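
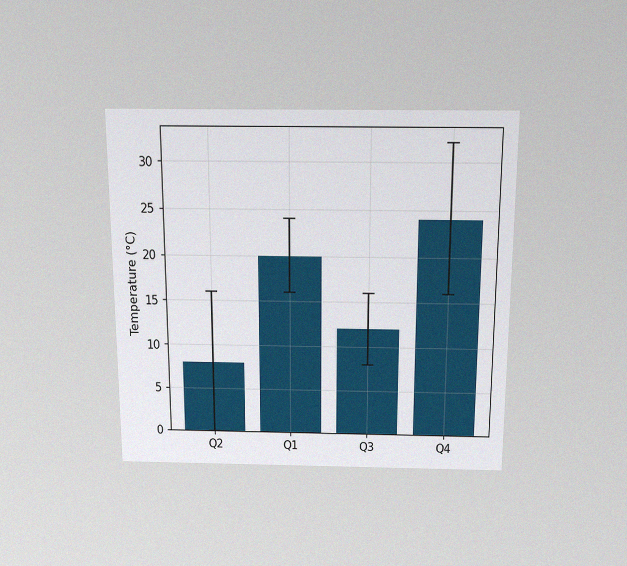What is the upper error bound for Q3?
The chart is viewed slightly from above, with some photo noise. The Q3 bar's upper whisker reaches 16°C.

16°C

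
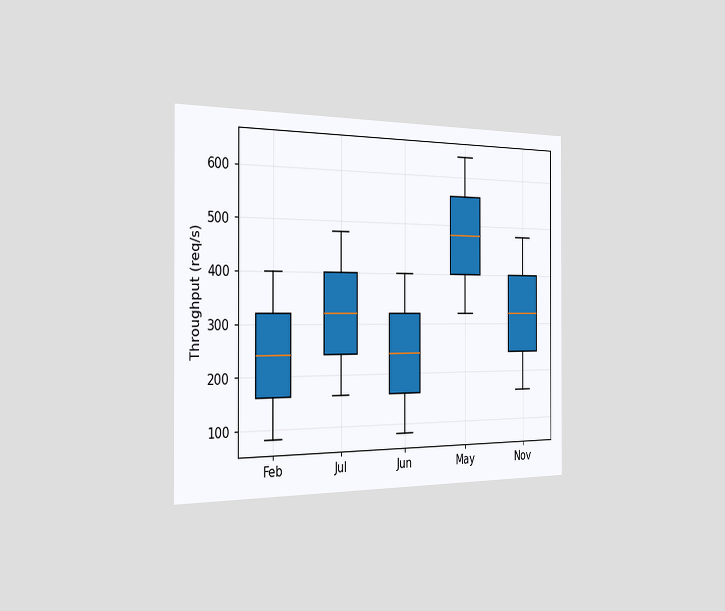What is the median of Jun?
240req/s

The chart is viewed slightly from the left. The median line in the Jun box sits at 240req/s.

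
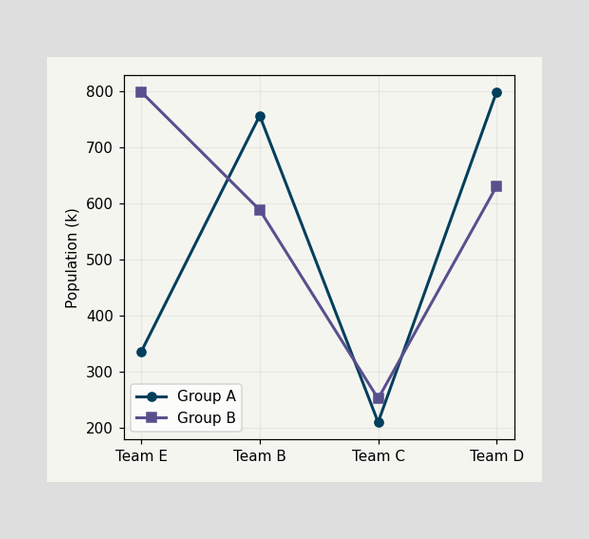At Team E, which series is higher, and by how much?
At Team E, Group B sits above the other line by 462k.

Group B, by 462k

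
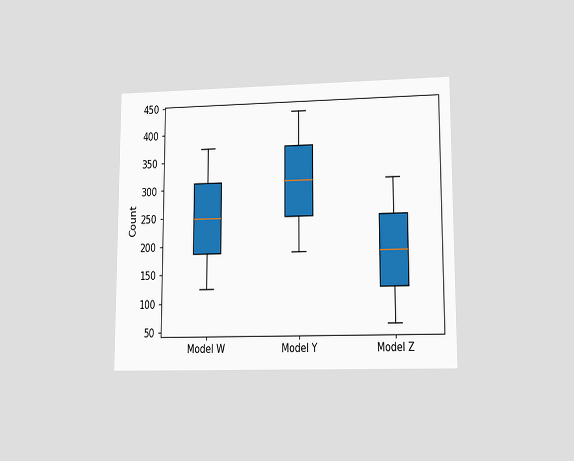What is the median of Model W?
248

The chart is viewed at a slight angle. The median line in the Model W box sits at 248.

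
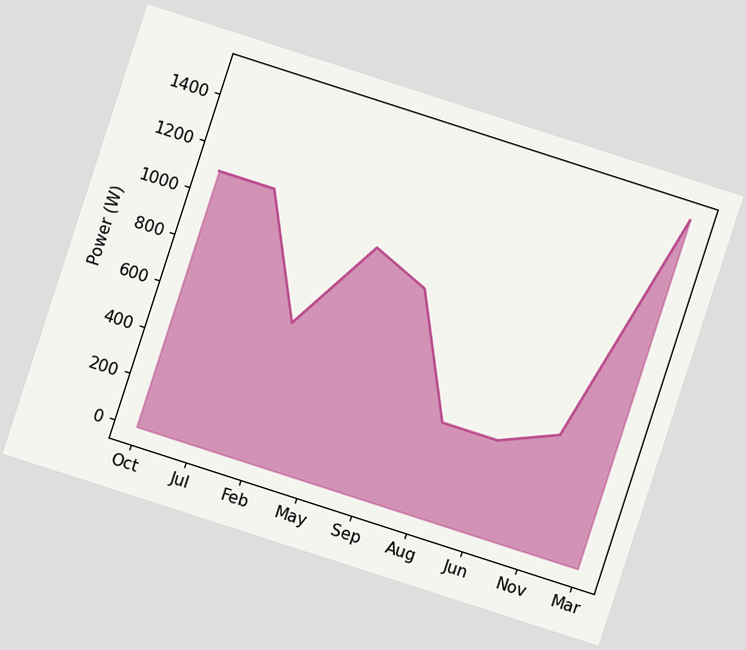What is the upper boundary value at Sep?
The chart is tilted about 18° clockwise. At Sep the upper boundary is at 900W.

900W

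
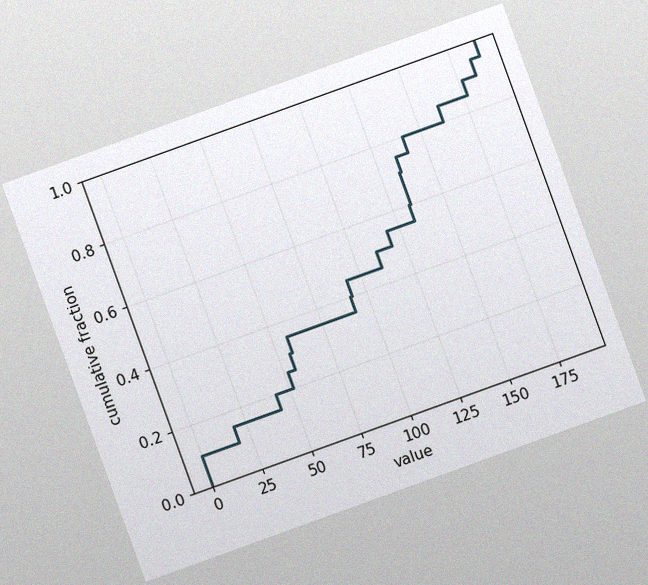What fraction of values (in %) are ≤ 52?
The chart is tilted about 20° counter-clockwise, with some photo noise. At x=52 the ECDF step is at 25%.

25%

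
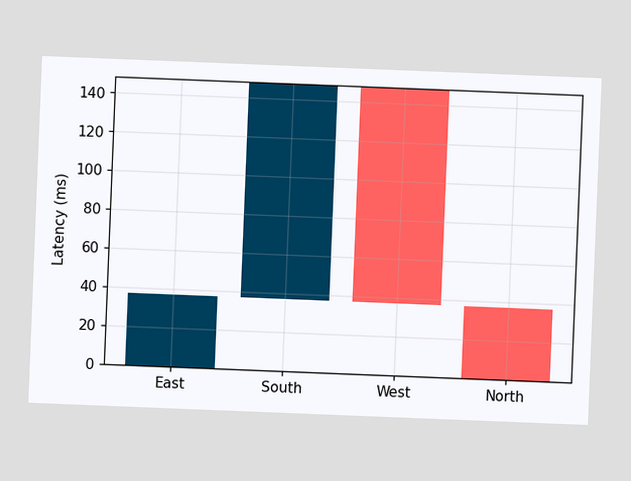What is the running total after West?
37ms

The chart is tilted about 2° clockwise. After West the running total reaches 37ms.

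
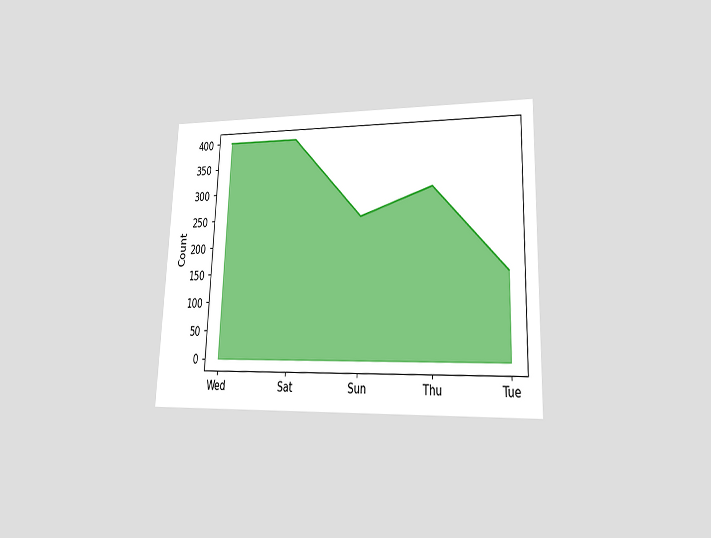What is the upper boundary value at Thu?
The chart is tilted about 2° clockwise and viewed at a slight angle. At Thu the upper boundary is at 300.

300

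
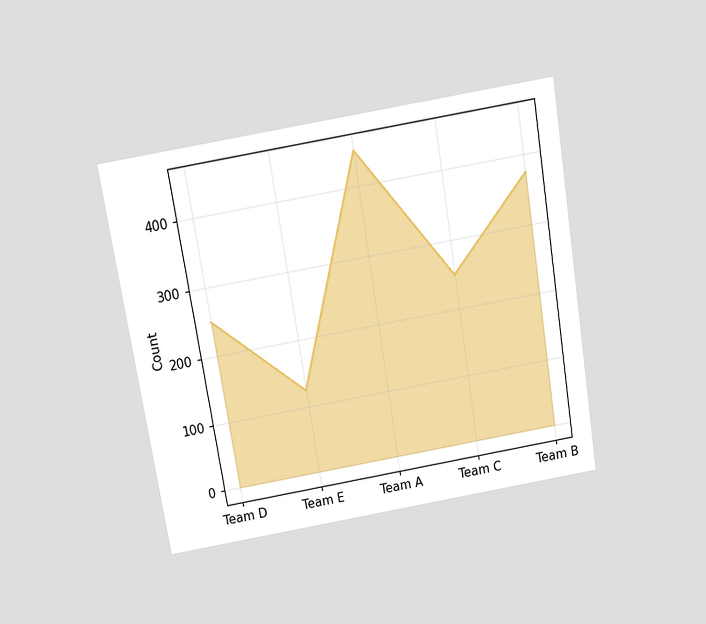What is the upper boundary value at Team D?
250

The chart is tilted about 9° counter-clockwise and viewed slightly from above. At Team D the upper boundary is at 250.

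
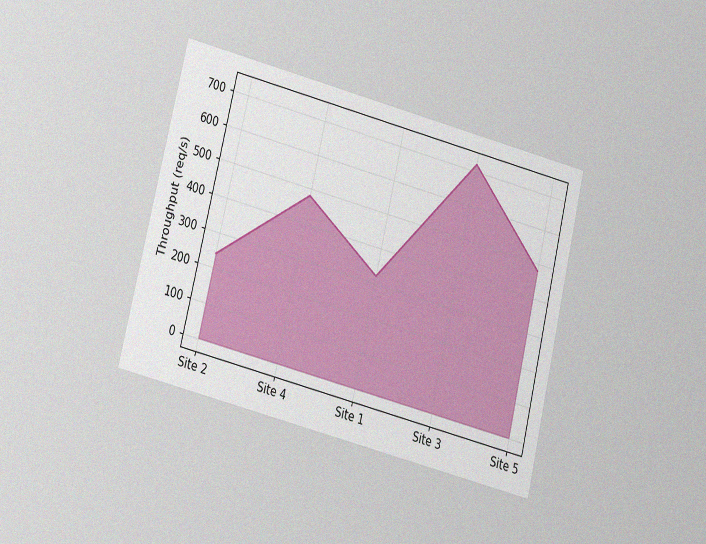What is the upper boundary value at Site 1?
320req/s

The chart is tilted about 14° clockwise and viewed at a slight angle, with some photo noise. At Site 1 the upper boundary is at 320req/s.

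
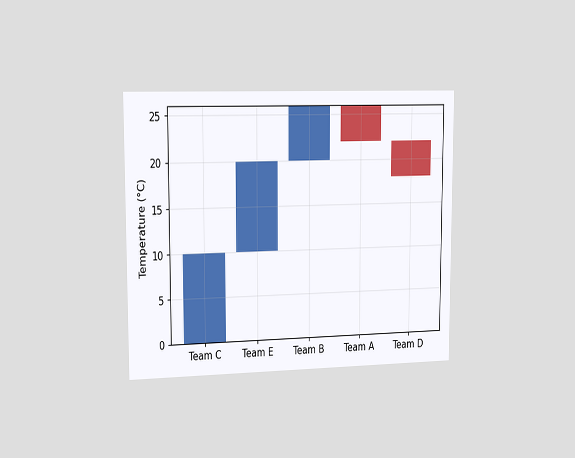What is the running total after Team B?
The chart is viewed slightly from the left. After Team B the running total reaches 26°C.

26°C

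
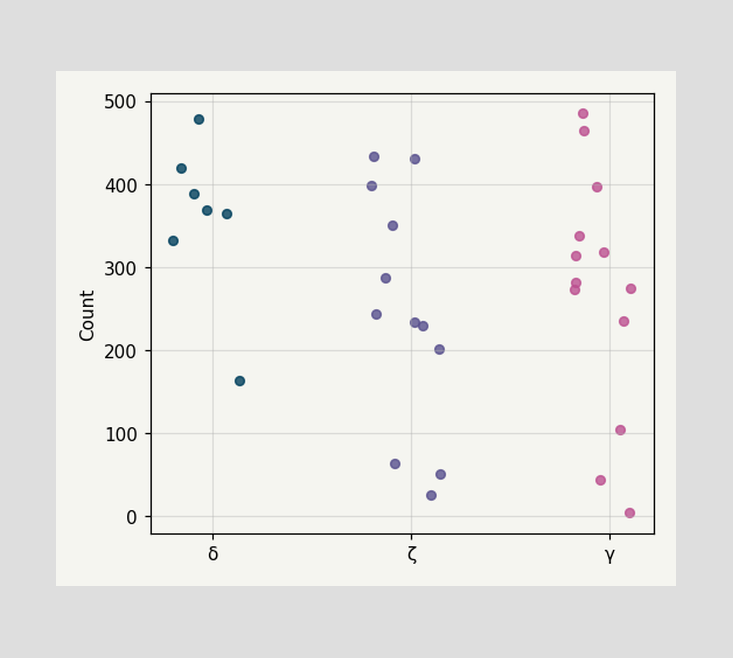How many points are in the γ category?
13

Counting the markers in the γ column gives 13.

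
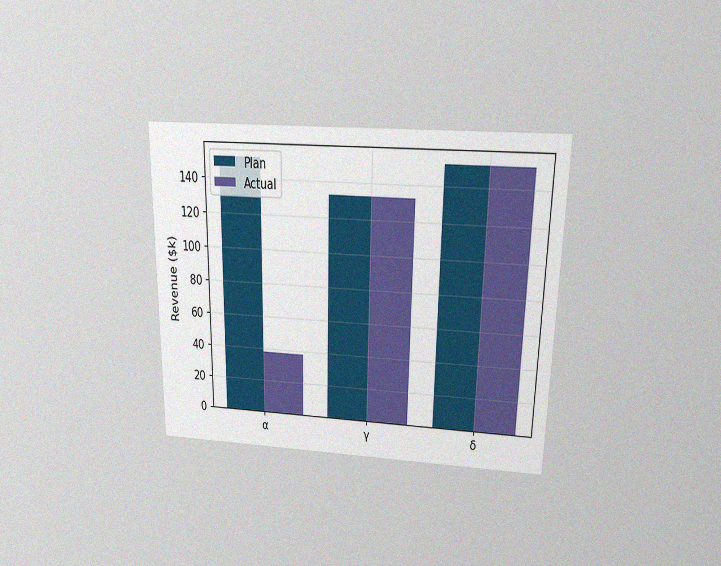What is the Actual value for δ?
The chart is viewed slightly from above, with some photo noise. The Actual bar at δ reaches $152k on the y-axis.

$152k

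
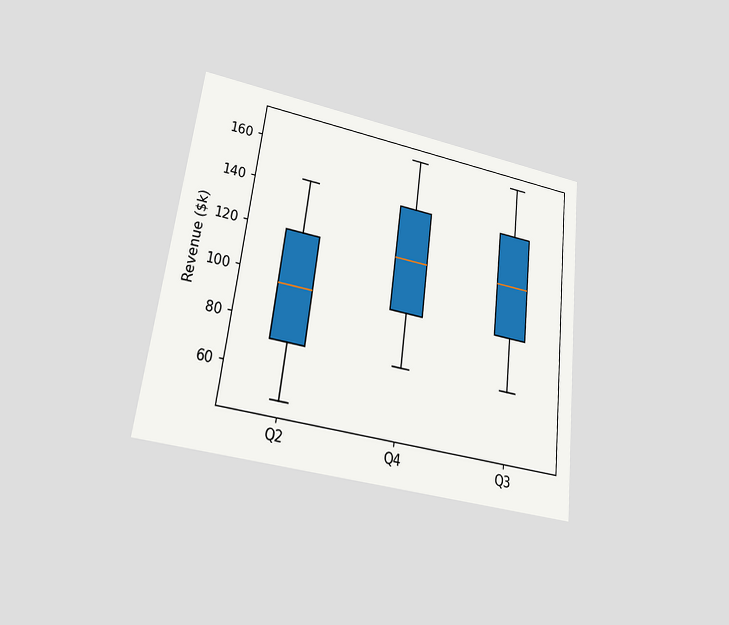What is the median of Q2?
$96k

The chart is tilted about 7° clockwise and viewed at a slight angle. The median line in the Q2 box sits at $96k.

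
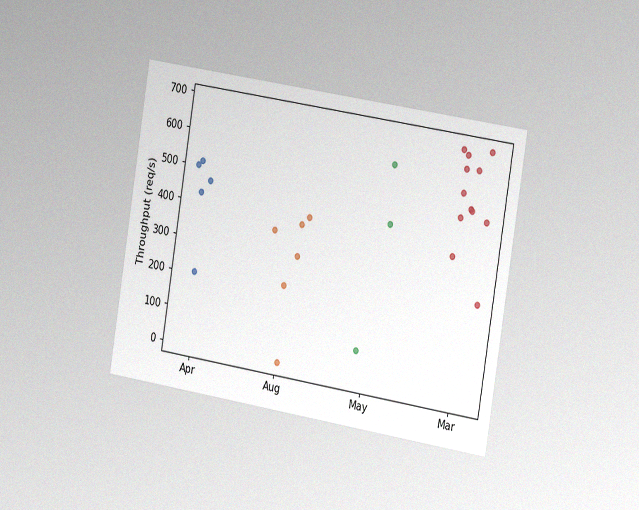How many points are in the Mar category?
12

The chart is tilted about 9° clockwise and viewed slightly from the right, with some photo noise. Counting the markers in the Mar column gives 12.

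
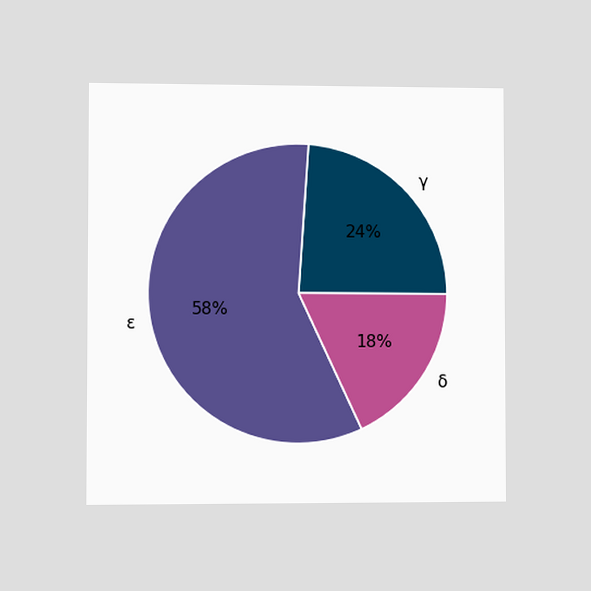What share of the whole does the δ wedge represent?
18%

The chart is viewed at a slight angle. The δ slice takes up 18% of the pie.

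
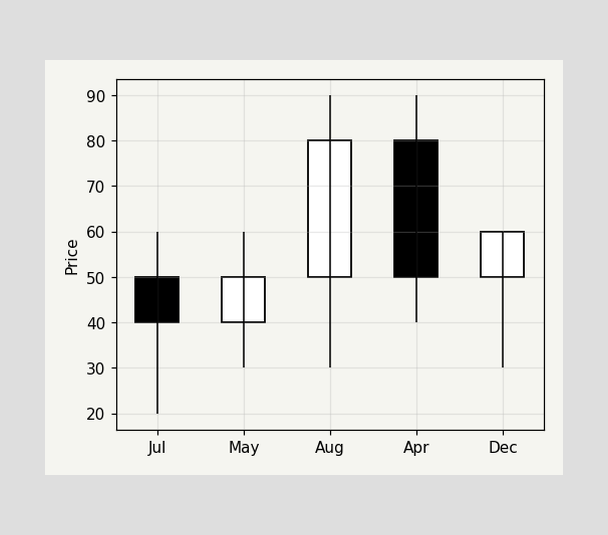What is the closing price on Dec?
The Dec candle closes at 60.

60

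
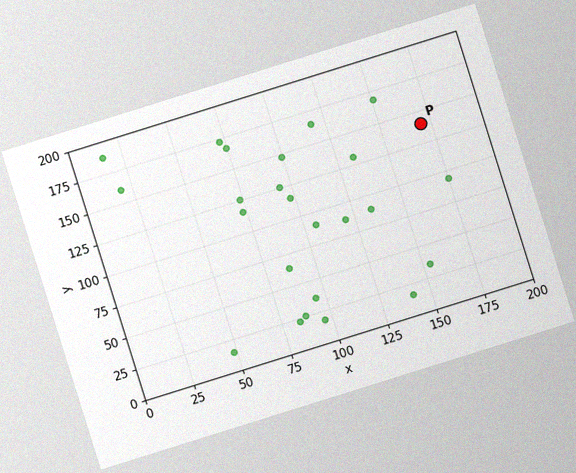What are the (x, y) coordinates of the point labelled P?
(170, 140)

The chart is tilted about 17° counter-clockwise, with some photo noise. Following the gridlines from P to each axis, P sits at (170, 140).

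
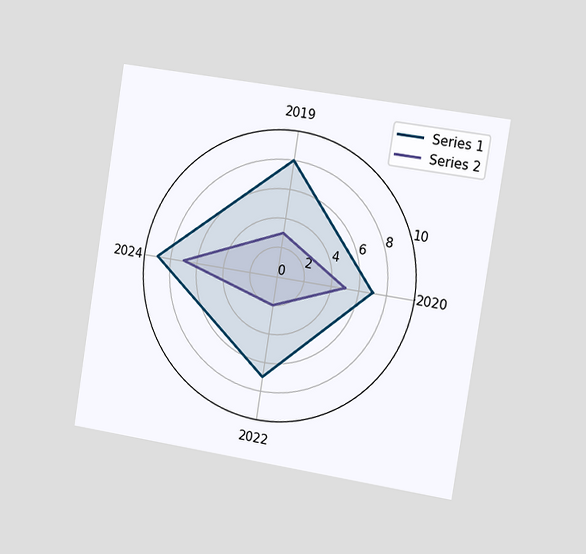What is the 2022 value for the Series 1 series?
The chart is tilted about 9° clockwise and viewed slightly from the right. On the 2022 axis, Series 1 reaches 7.

7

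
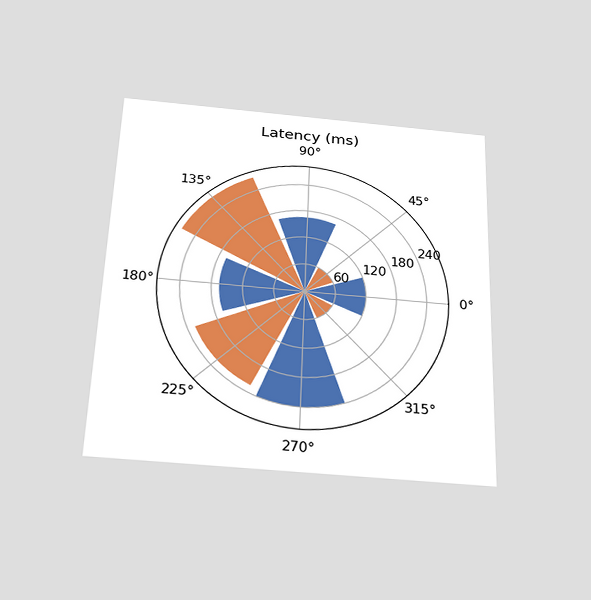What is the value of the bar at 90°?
The chart is tilted about 2° clockwise and viewed slightly from below. The bar at 90° reaches 165ms on the radial axis.

165ms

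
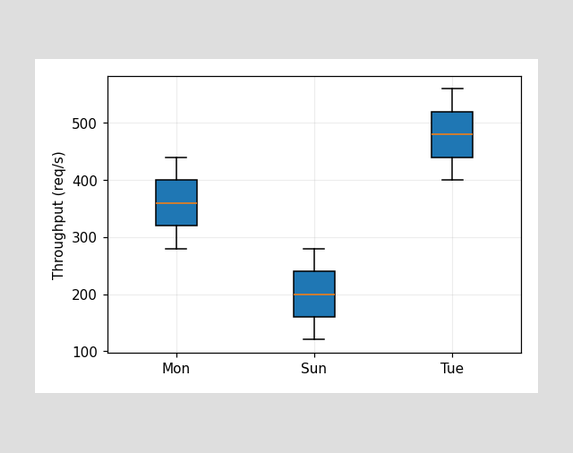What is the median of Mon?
360req/s

The median line in the Mon box sits at 360req/s.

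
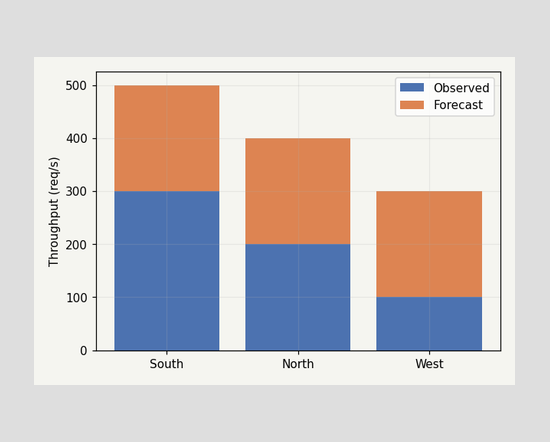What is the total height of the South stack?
The South stack's top reaches 500req/s on the y-axis.

500req/s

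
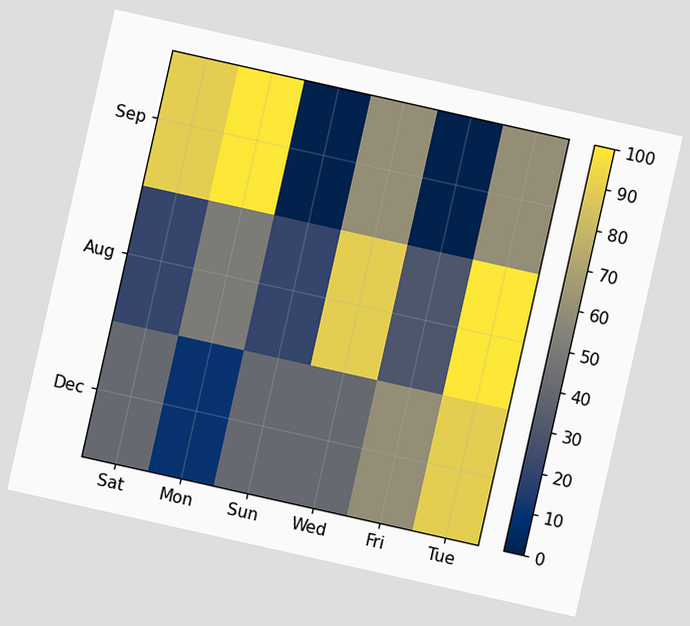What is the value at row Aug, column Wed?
90

The chart is tilted about 13° clockwise. Matching cell (Aug, Wed) against the colorbar gives 90.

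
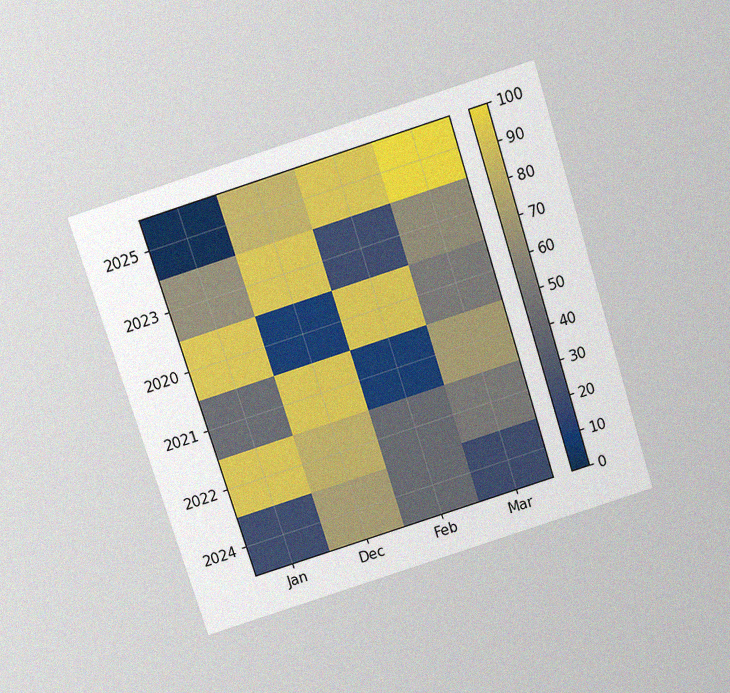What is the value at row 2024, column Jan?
20

The chart is tilted about 18° counter-clockwise and viewed slightly from above, with some photo noise. Matching cell (2024, Jan) against the colorbar gives 20.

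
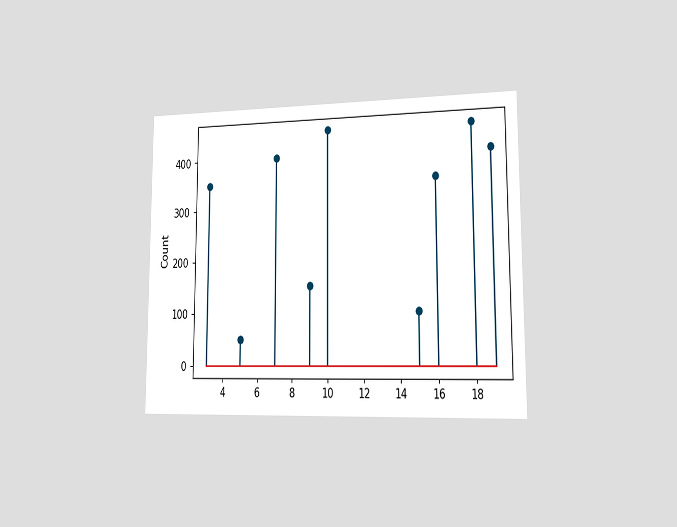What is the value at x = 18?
The chart is viewed slightly from the right. The stem at x=18 reaches 450.

450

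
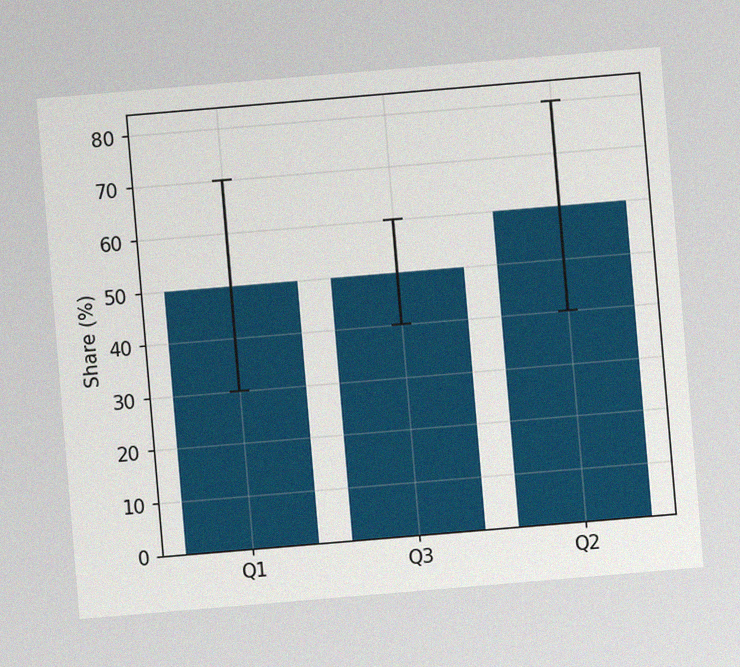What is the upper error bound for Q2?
The chart is tilted about 5° counter-clockwise, with some photo noise. The Q2 bar's upper whisker reaches 80%.

80%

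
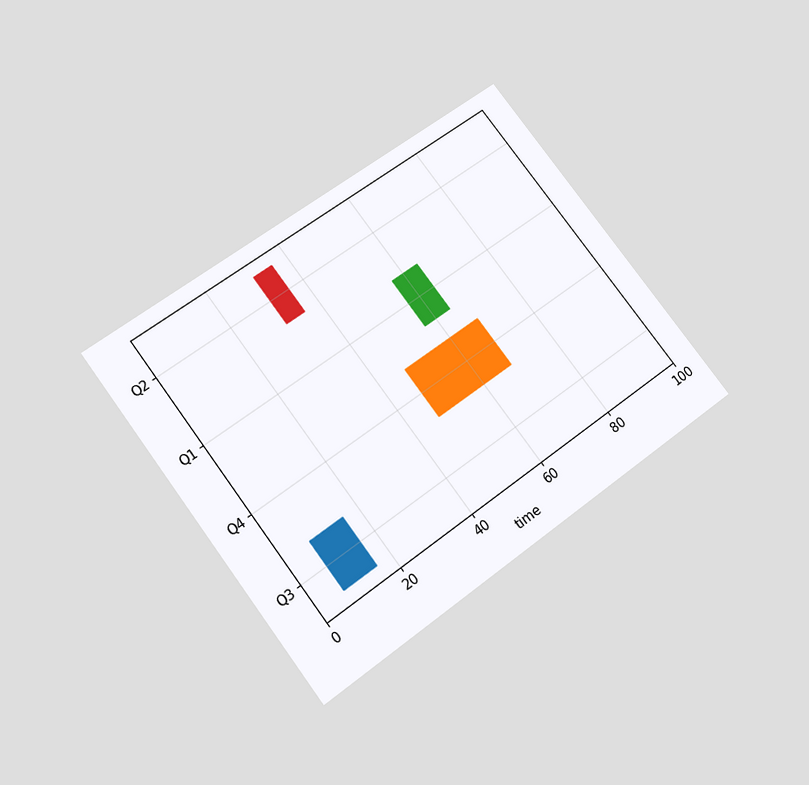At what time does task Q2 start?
31

The chart is tilted about 37° counter-clockwise and viewed slightly from below. The Q2 bar begins at t=31.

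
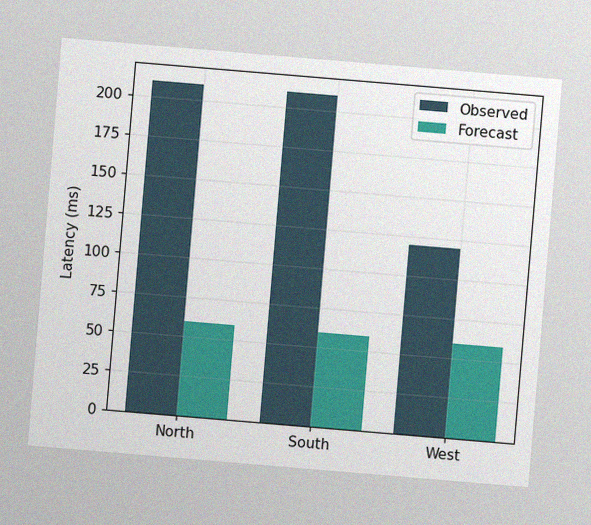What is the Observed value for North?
The chart is tilted about 5° clockwise, with some photo noise. The Observed bar at North reaches 210ms on the y-axis.

210ms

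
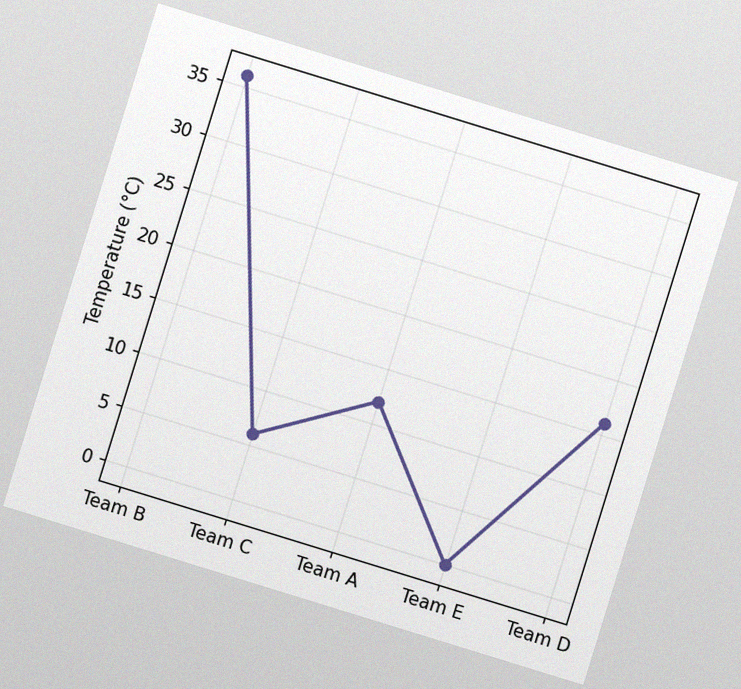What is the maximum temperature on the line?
36°C

The chart is tilted about 17° clockwise, with some photo noise. The highest point is at Team B, and reading across to the y-axis gives 36°C.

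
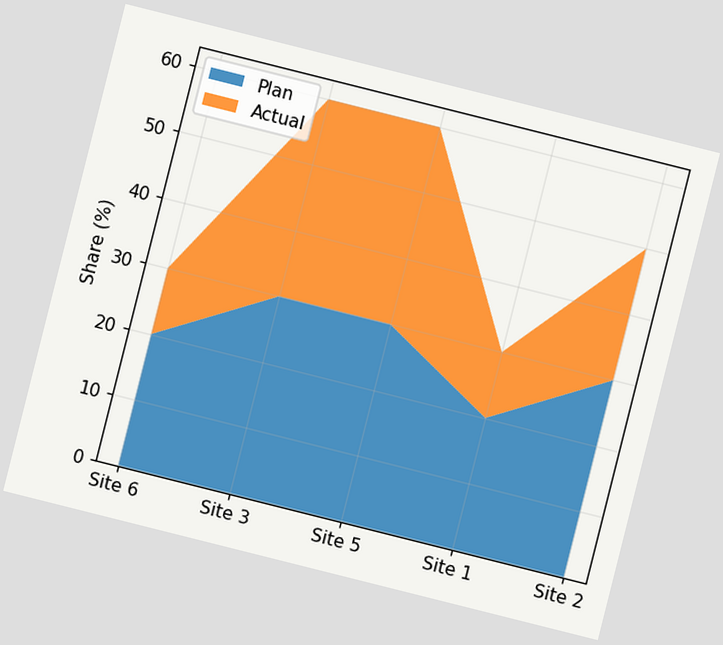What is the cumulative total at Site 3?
60%

The chart is tilted about 14° clockwise. The stacked total at Site 3 reaches 60%.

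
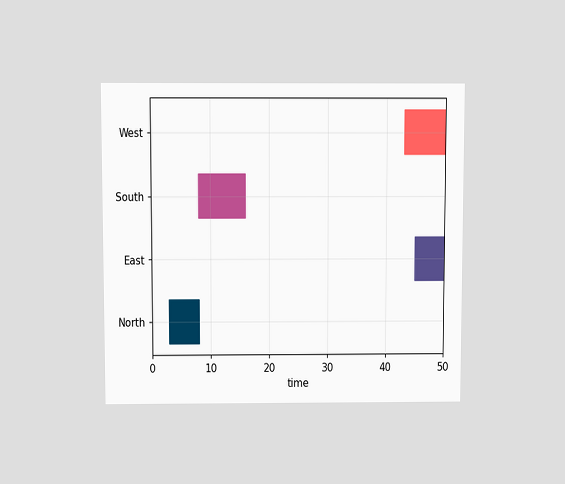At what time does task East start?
The chart is viewed slightly from above. The East bar begins at t=45.

45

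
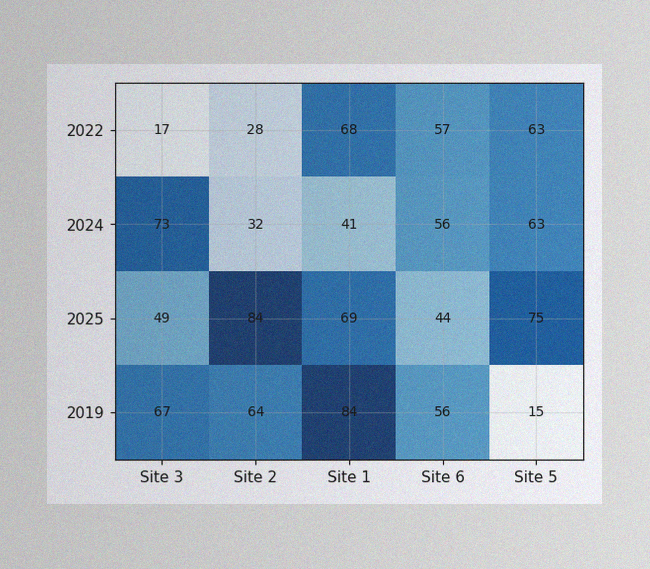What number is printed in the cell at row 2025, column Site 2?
84

The image has some photo noise and uneven lighting. The (2025, Site 2) cell reads 84.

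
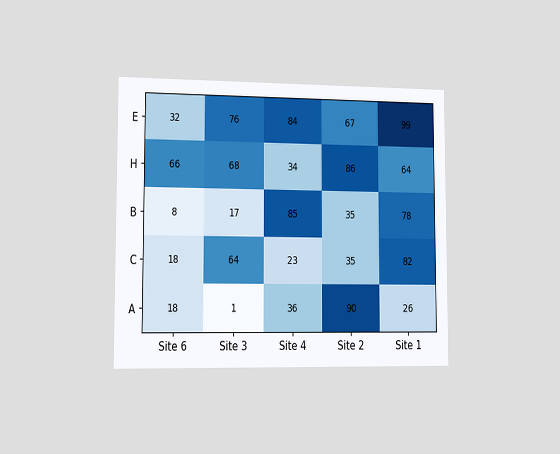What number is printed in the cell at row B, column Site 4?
85

The chart is viewed slightly from the left. The (B, Site 4) cell reads 85.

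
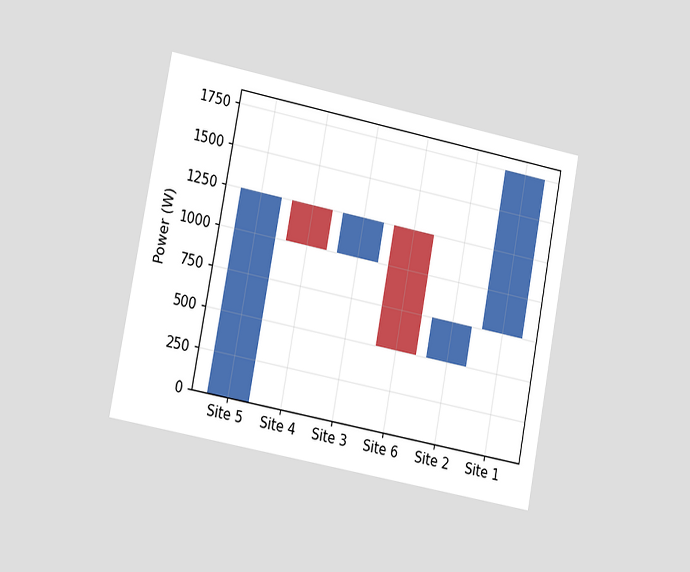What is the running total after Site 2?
750W

The chart is tilted about 11° clockwise and viewed slightly from the left. After Site 2 the running total reaches 750W.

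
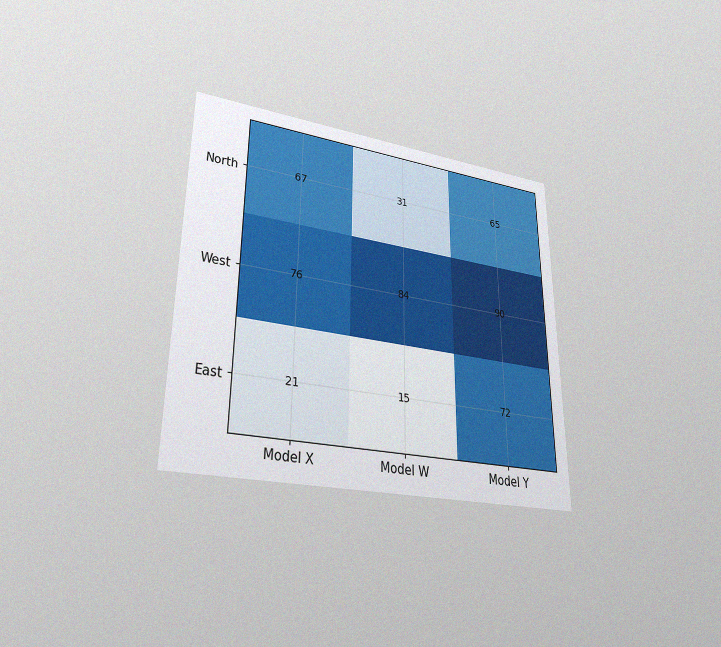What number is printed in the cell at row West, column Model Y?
The chart is viewed at a slight angle, with some photo noise. The (West, Model Y) cell reads 90.

90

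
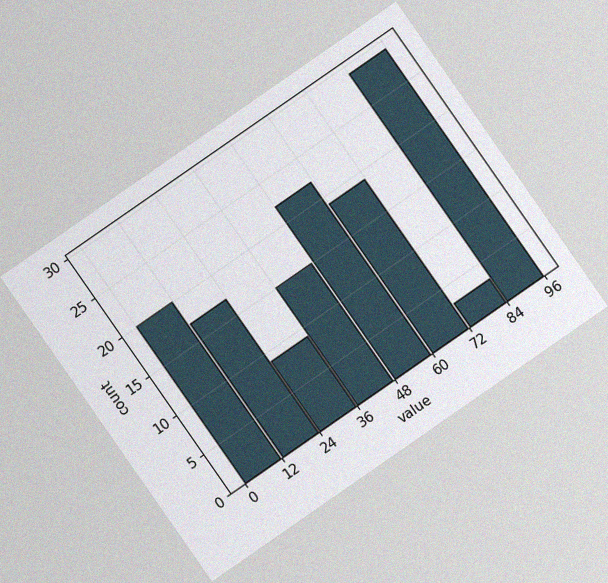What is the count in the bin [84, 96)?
29

The chart is tilted about 35° counter-clockwise, with some photo noise. The [84, 96) bin has height 29.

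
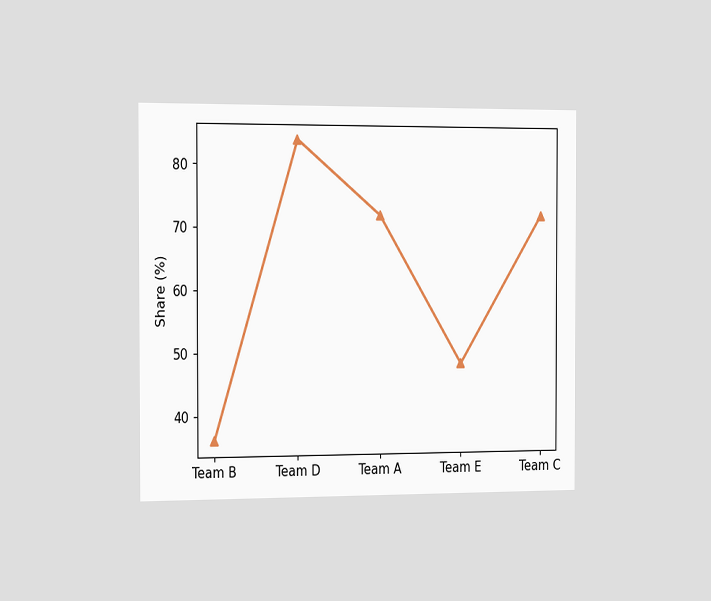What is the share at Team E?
The chart is viewed slightly from the left. At Team E, the line is at 48%.

48%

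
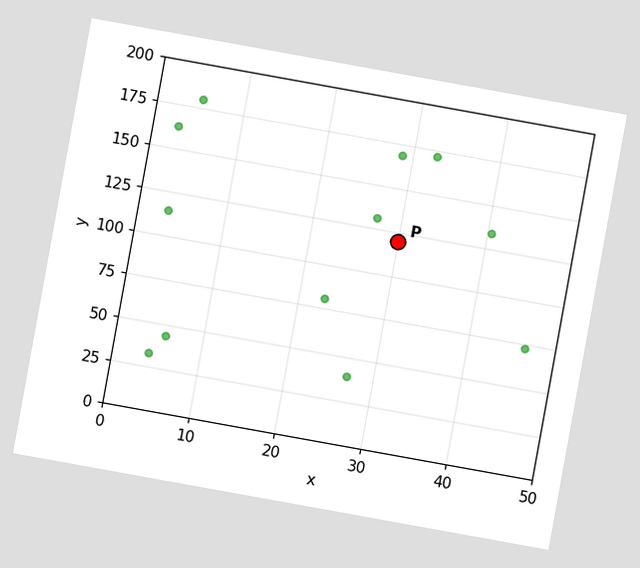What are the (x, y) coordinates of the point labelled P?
(30, 120)

The chart is tilted about 10° clockwise. Following the gridlines from P to each axis, P sits at (30, 120).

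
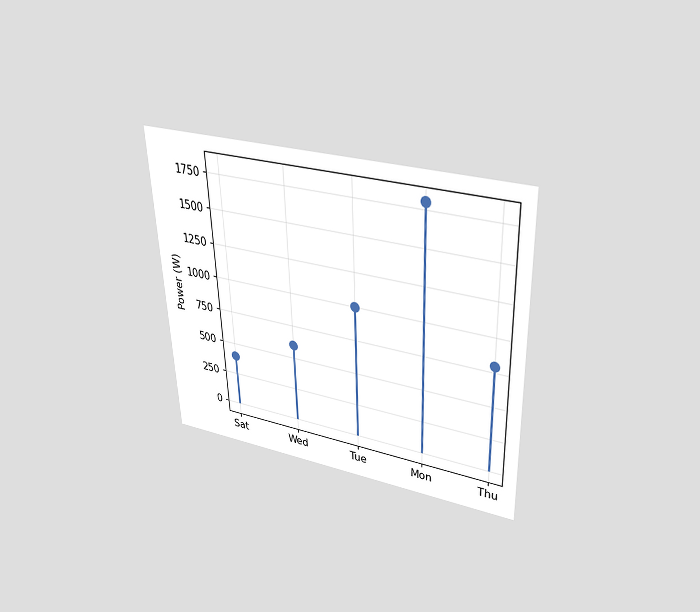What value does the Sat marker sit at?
The chart is tilted about 2° counter-clockwise and viewed slightly from above. The Sat marker sits at 400W.

400W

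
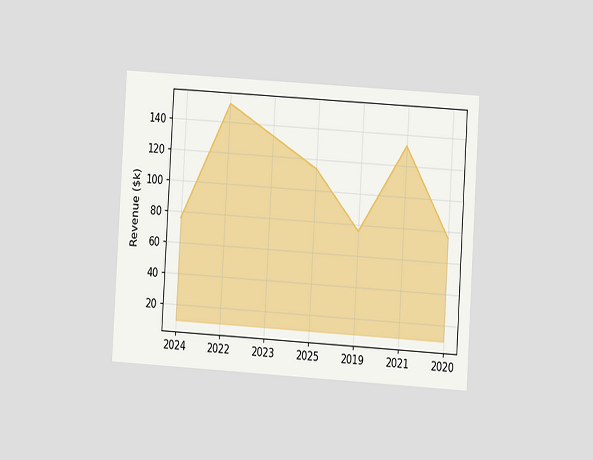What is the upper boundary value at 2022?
The chart is tilted about 3° clockwise and viewed at a slight angle. At 2022 the upper boundary is at $152k.

$152k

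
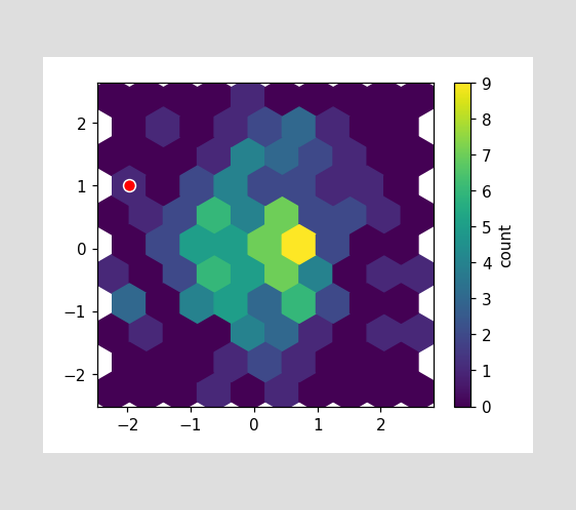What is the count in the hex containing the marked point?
1

The marked hex reads 1 on the colorbar.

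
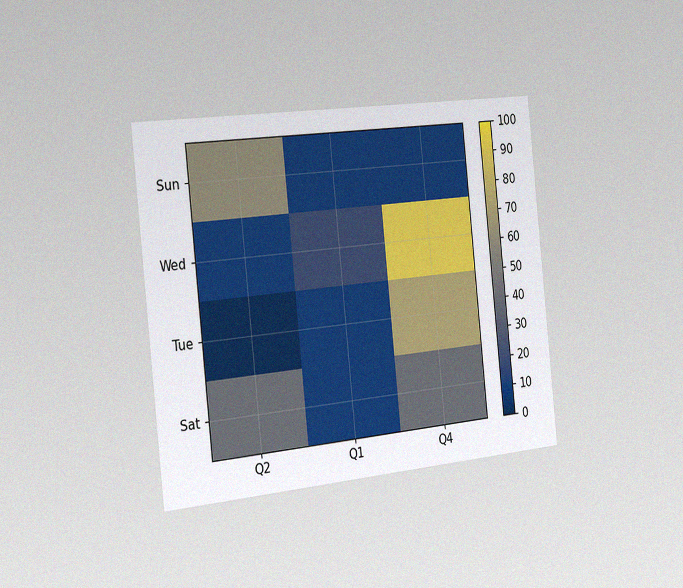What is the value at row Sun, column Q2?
The chart is tilted about 6° counter-clockwise and viewed slightly from the left, with some photo noise. Matching cell (Sun, Q2) against the colorbar gives 60.

60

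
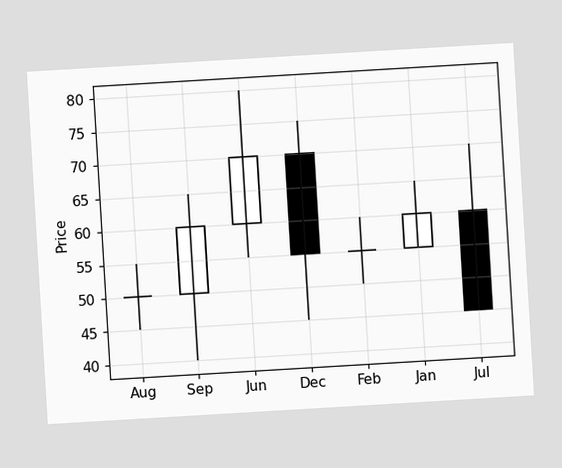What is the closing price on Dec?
55

The chart is tilted about 3° counter-clockwise. The Dec candle closes at 55.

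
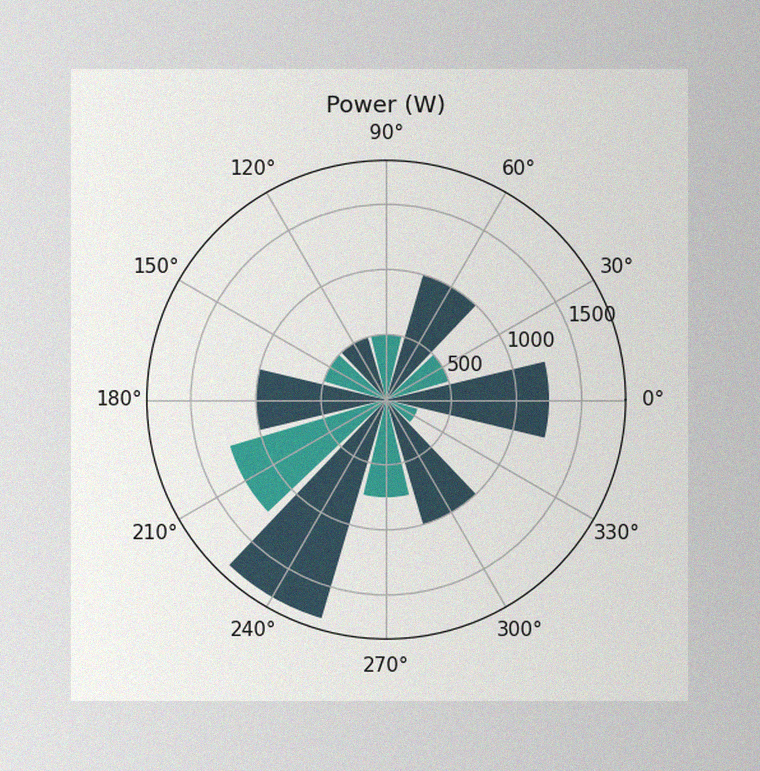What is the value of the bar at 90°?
500W

The image has some photo noise and uneven lighting. The bar at 90° reaches 500W on the radial axis.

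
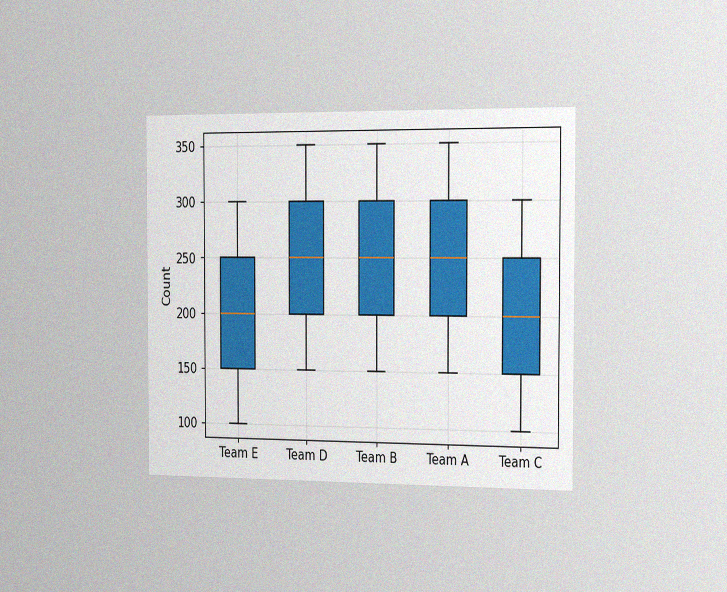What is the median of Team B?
250

The chart is viewed slightly from the right, with some photo noise. The median line in the Team B box sits at 250.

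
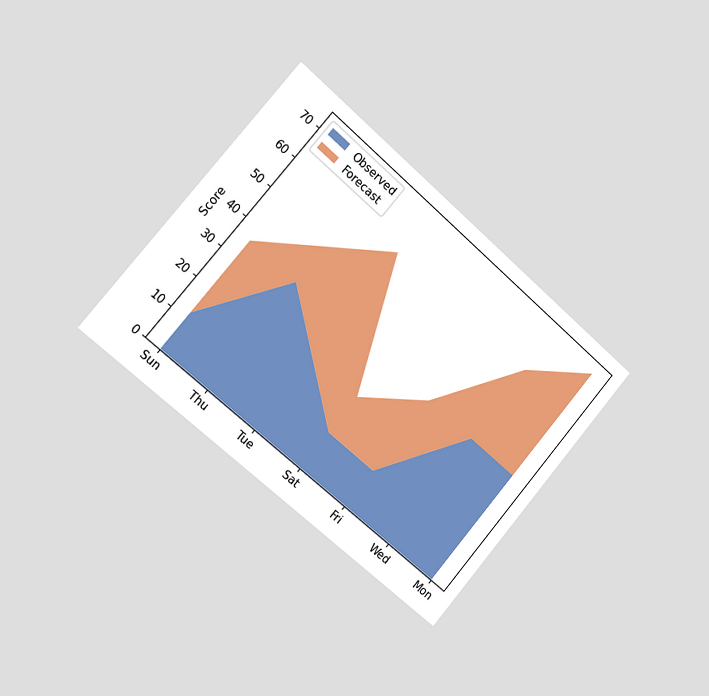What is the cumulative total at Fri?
The chart is tilted about 41° clockwise and viewed slightly from the left. The stacked total at Fri reaches 36.

36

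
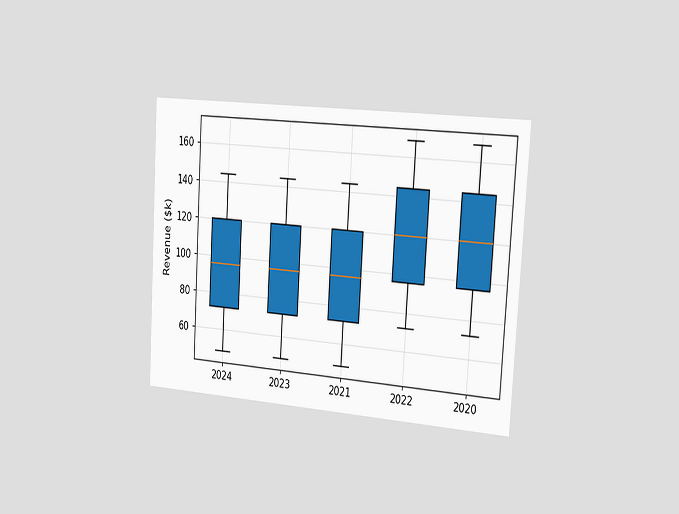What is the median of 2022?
The chart is tilted about 4° clockwise and viewed slightly from the right. The median line in the 2022 box sits at $120k.

$120k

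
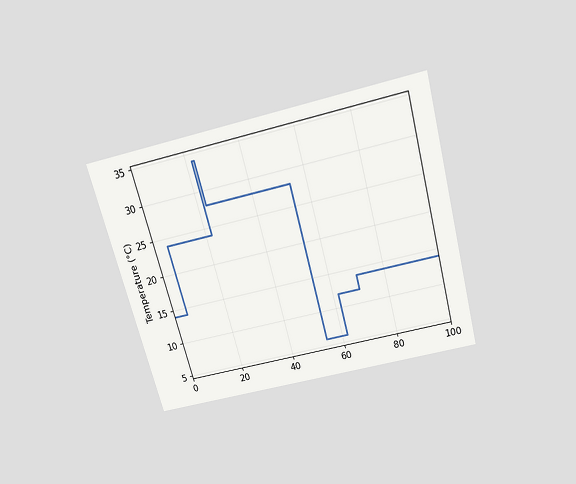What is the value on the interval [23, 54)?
28°C

The chart is tilted about 15° counter-clockwise and viewed slightly from above. On [23, 54) the step sits at 28°C.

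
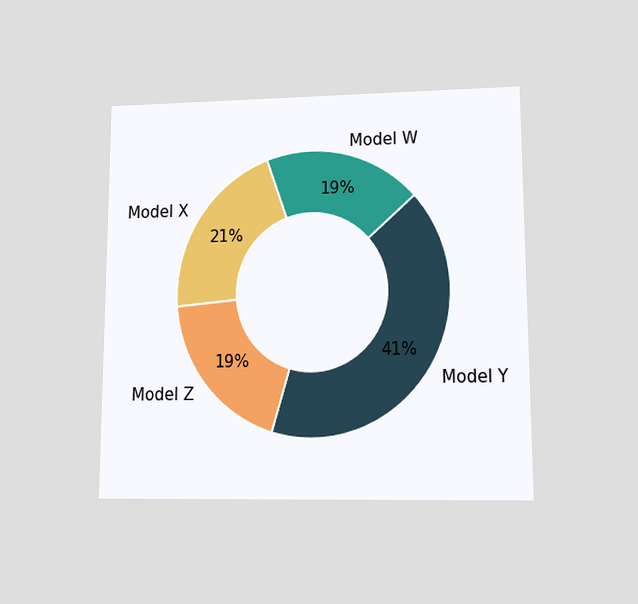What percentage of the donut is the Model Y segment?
41%

The chart is viewed at a slight angle. The Model Y segment takes up 41% of the ring.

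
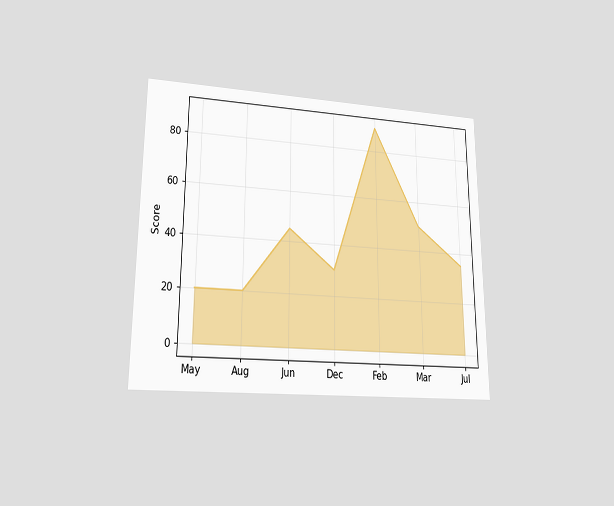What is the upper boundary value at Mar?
50

The chart is viewed at a slight angle. At Mar the upper boundary is at 50.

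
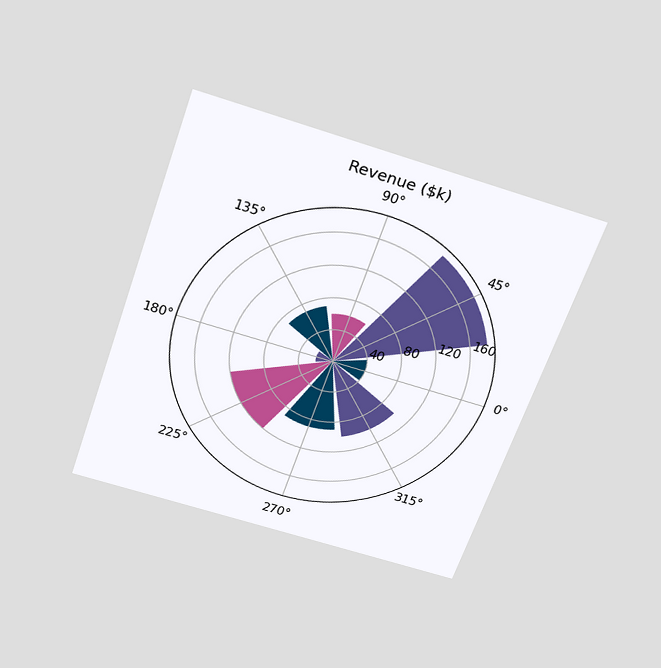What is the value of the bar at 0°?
The chart is tilted about 19° clockwise and viewed slightly from above. The bar at 0° reaches $40k on the radial axis.

$40k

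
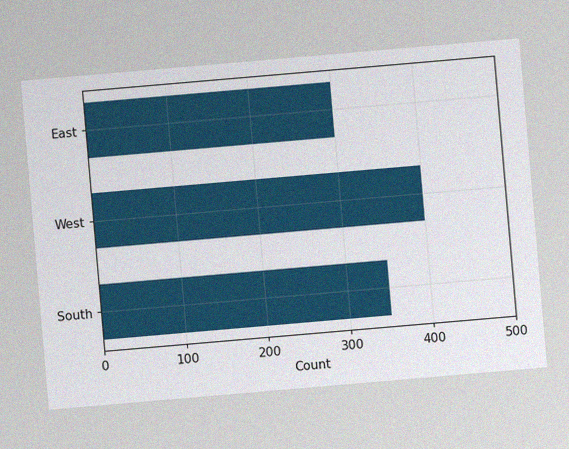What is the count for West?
The chart is tilted about 5° counter-clockwise, with some photo noise. Reading along the chart's x-axis, the West bar reaches 400.

400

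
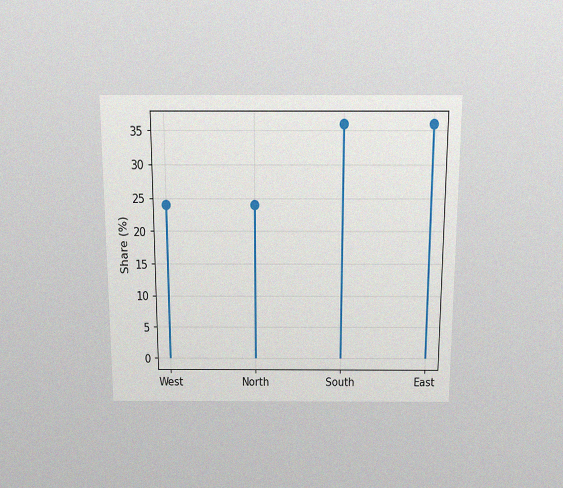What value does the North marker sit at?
The chart is viewed slightly from above, with some photo noise. The North marker sits at 24%.

24%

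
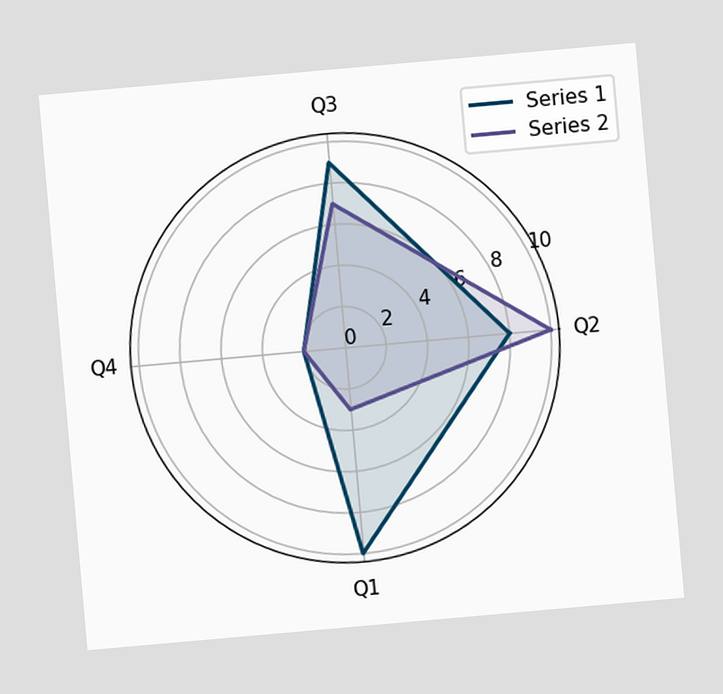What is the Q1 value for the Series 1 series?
10

The chart is tilted about 5° counter-clockwise. On the Q1 axis, Series 1 reaches 10.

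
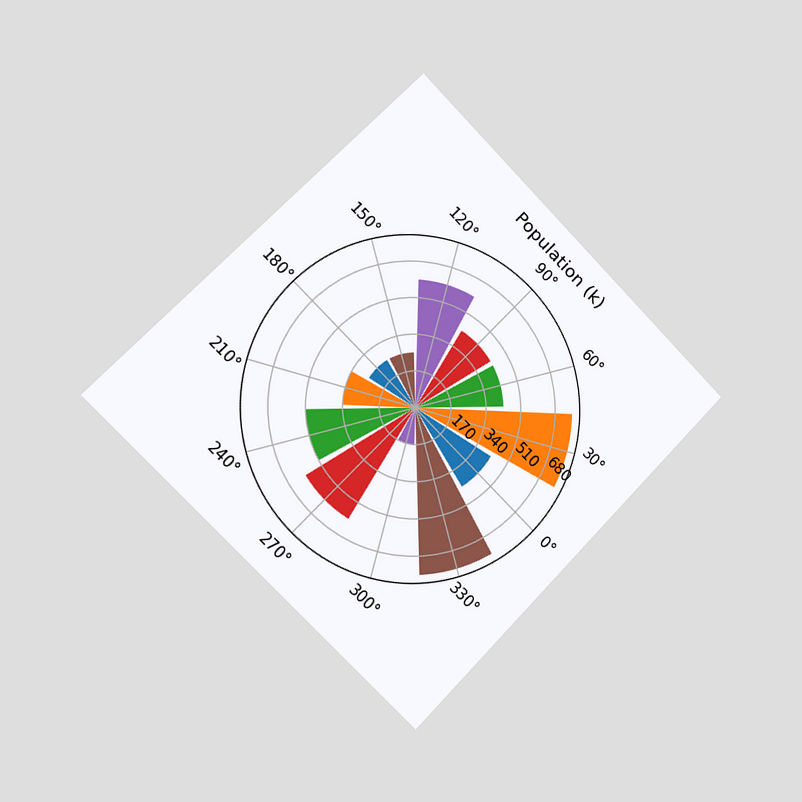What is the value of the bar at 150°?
255k

The chart is tilted about 45° clockwise and viewed slightly from the left. The bar at 150° reaches 255k on the radial axis.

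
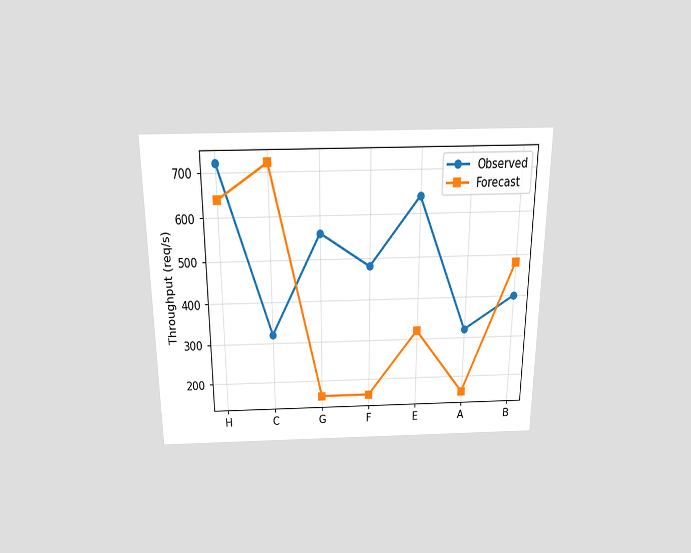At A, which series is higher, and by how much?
The chart is viewed slightly from above. At A, Observed sits above the other line by 160req/s.

Observed, by 160req/s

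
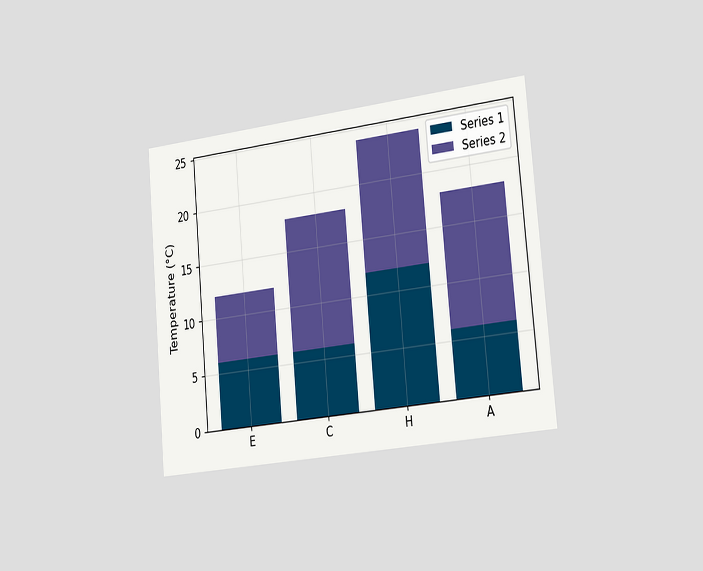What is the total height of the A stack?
The chart is tilted about 5° counter-clockwise and viewed slightly from the right. The A stack's top reaches 18°C on the y-axis.

18°C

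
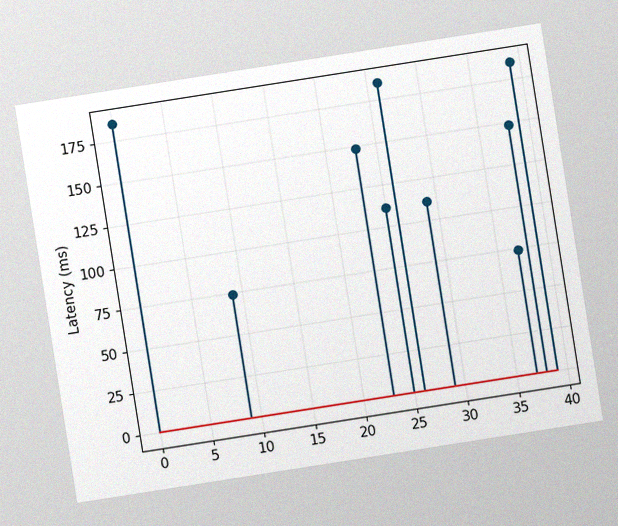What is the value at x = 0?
185ms

The chart is tilted about 9° counter-clockwise, with some photo noise. The stem at x=0 reaches 185ms.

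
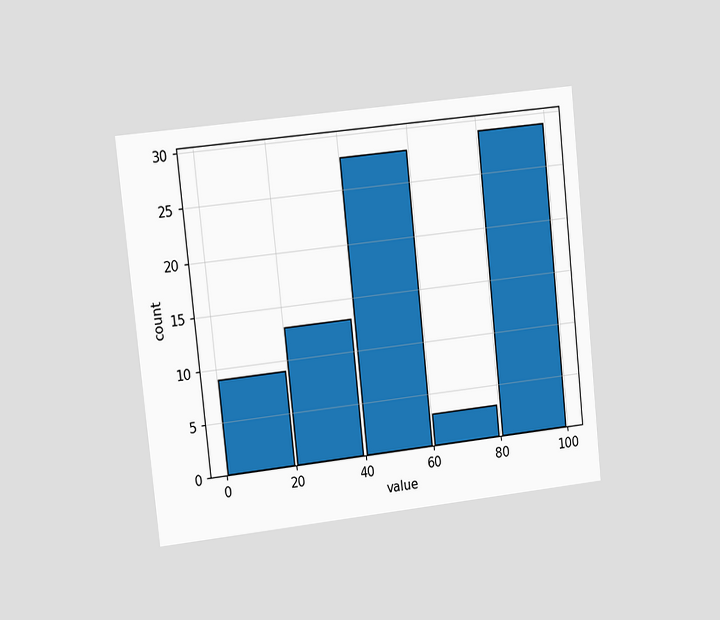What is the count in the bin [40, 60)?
The chart is tilted about 6° counter-clockwise and viewed at a slight angle. The [40, 60) bin has height 28.

28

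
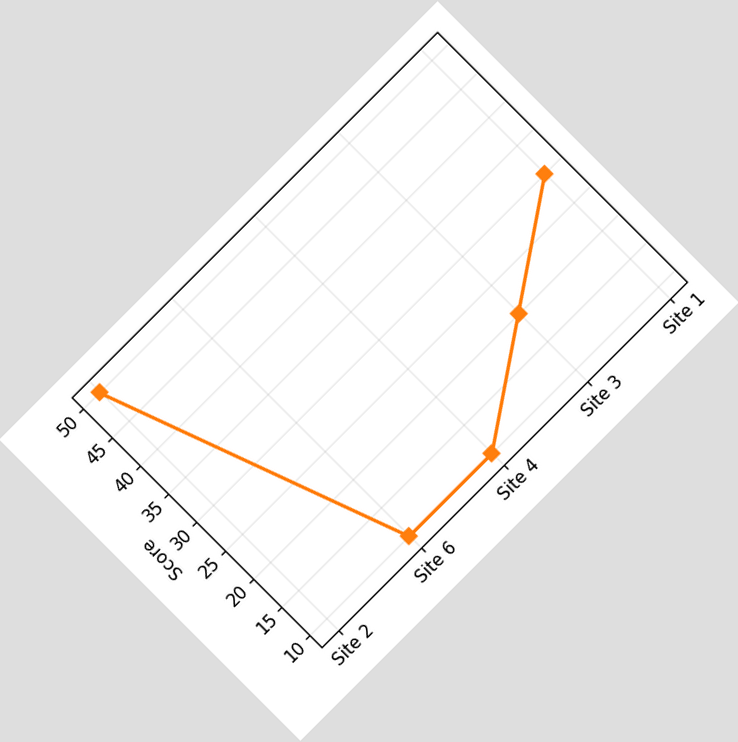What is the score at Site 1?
The chart is tilted about 45° counter-clockwise. At Site 1, the line is at 30.

30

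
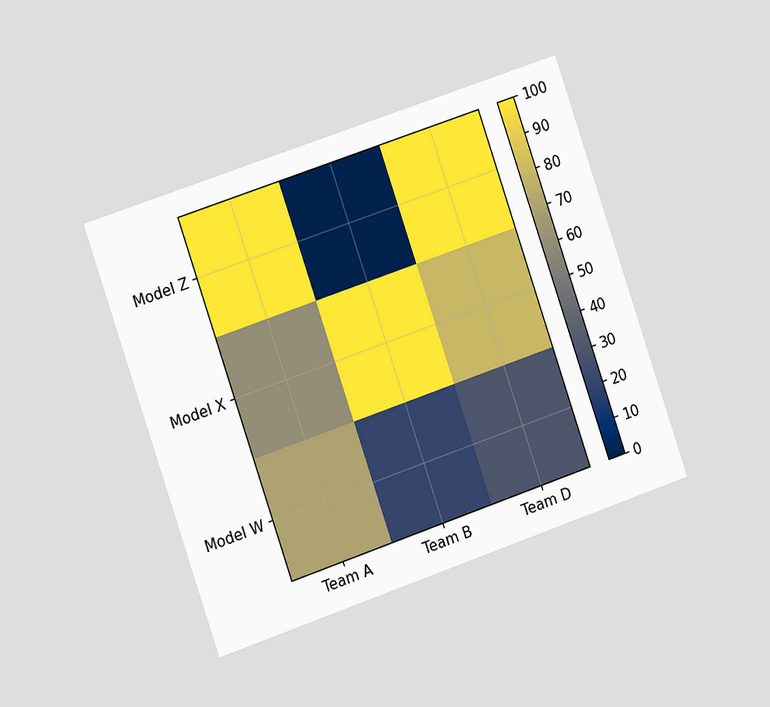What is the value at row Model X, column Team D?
The chart is tilted about 19° counter-clockwise and viewed slightly from the left. Matching cell (Model X, Team D) against the colorbar gives 80.

80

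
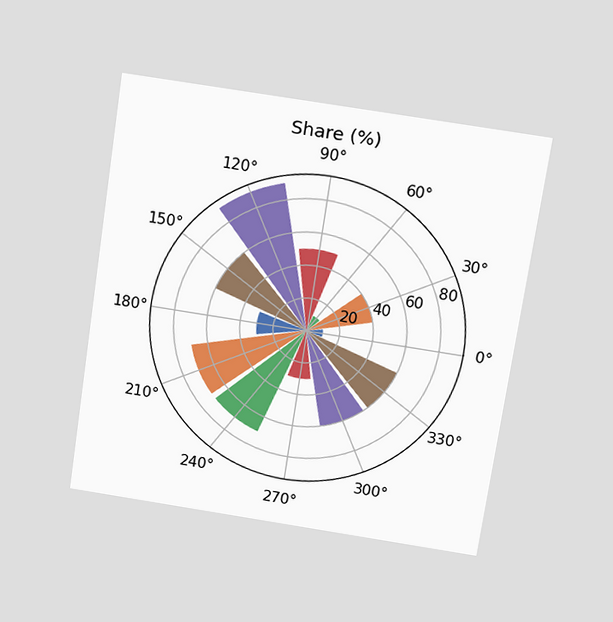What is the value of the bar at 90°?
50%

The chart is tilted about 8° clockwise and viewed slightly from above. The bar at 90° reaches 50% on the radial axis.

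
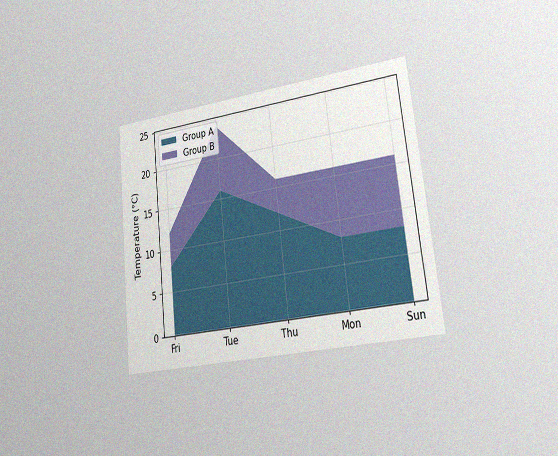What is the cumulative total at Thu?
16°C

The chart is tilted about 6° counter-clockwise and viewed slightly from the right, with some photo noise. The stacked total at Thu reaches 16°C.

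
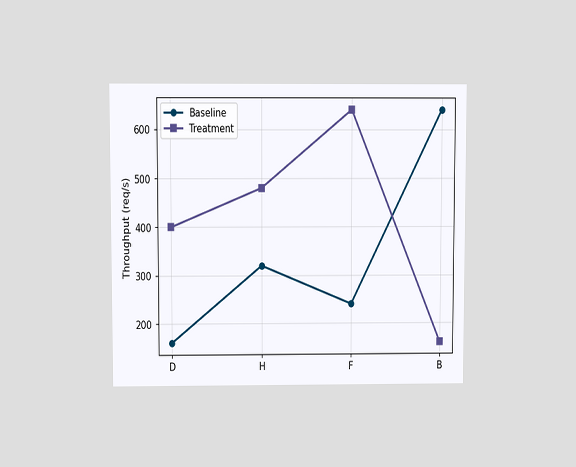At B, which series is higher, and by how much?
Baseline, by 480req/s

The chart is viewed slightly from above. At B, Baseline sits above the other line by 480req/s.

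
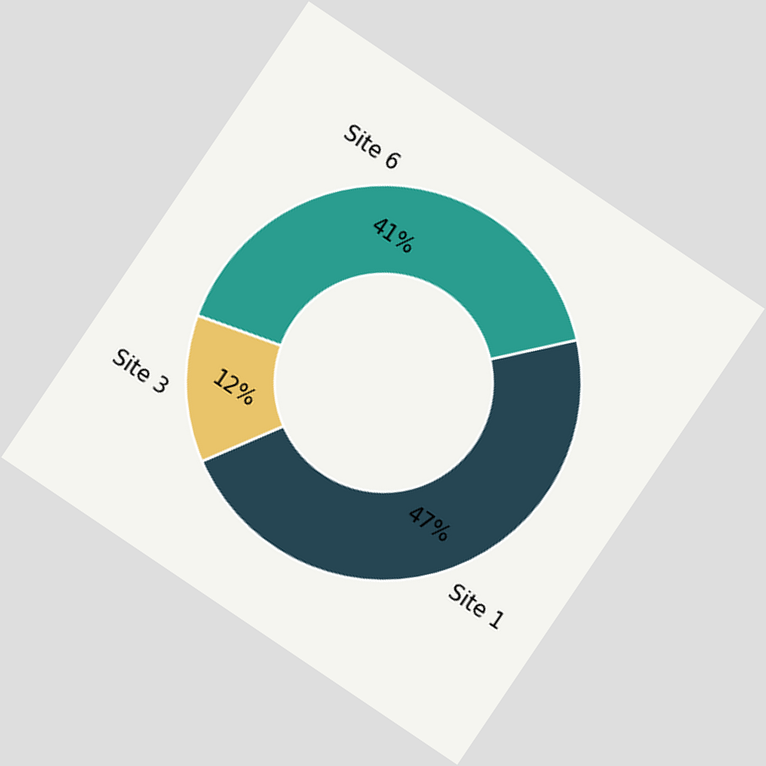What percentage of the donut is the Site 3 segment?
The chart is tilted about 34° clockwise. The Site 3 segment takes up 12% of the ring.

12%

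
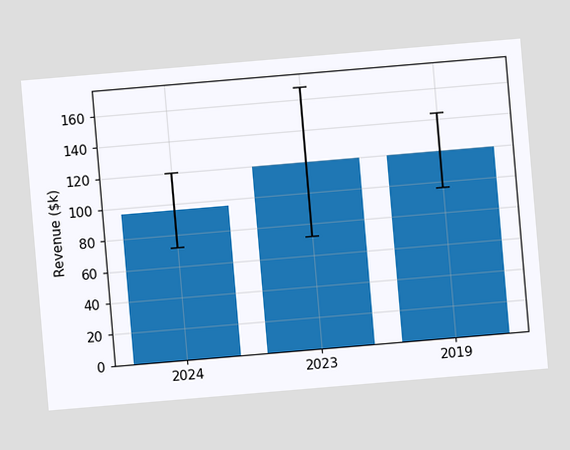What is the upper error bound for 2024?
The chart is tilted about 5° counter-clockwise. The 2024 bar's upper whisker reaches $120k.

$120k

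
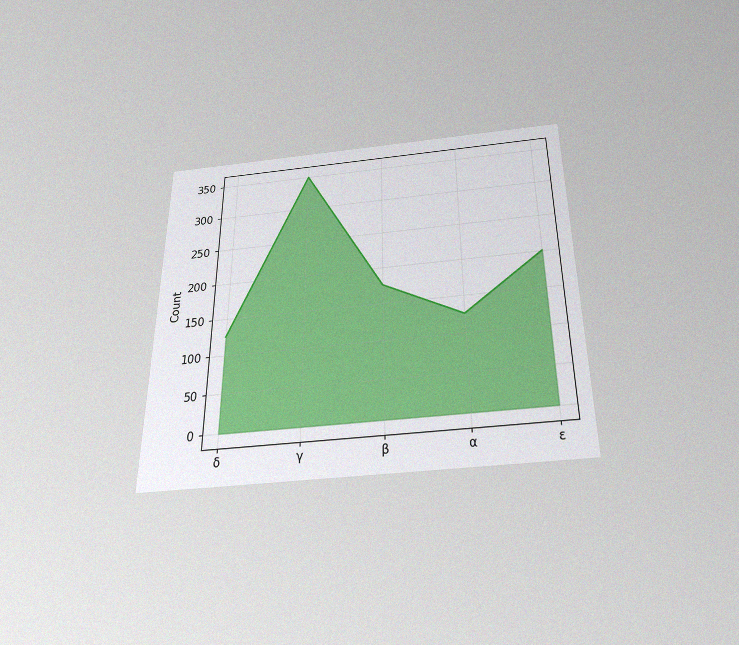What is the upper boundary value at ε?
200

The chart is viewed slightly from below, with some photo noise. At ε the upper boundary is at 200.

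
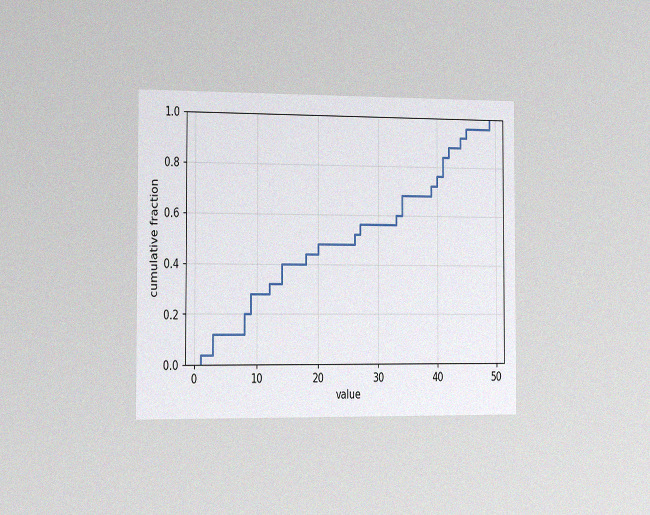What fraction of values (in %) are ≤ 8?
The chart is viewed slightly from the left, with some photo noise. At x=8 the ECDF step is at 20%.

20%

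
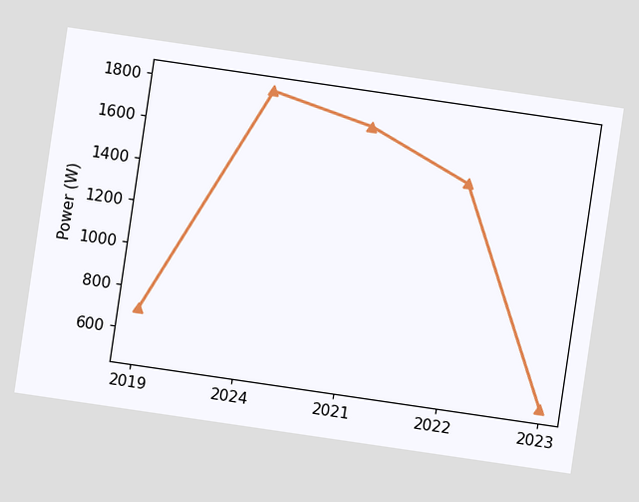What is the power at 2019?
The chart is tilted about 8° clockwise. At 2019, the line is at 700W.

700W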